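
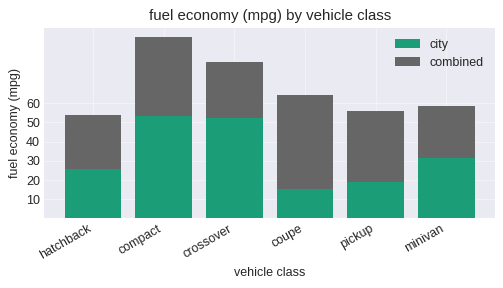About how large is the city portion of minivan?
city top ≈ 30, bottom ≈ 0; segment ≈ 30.

≈ 30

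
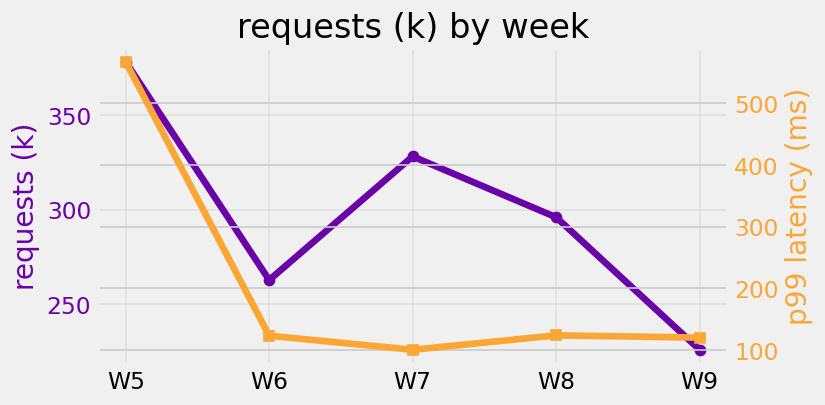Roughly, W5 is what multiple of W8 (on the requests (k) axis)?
W5 ≈ 380, W8 ≈ 300; 380/300 ≈ 1.27.

≈ 1.27×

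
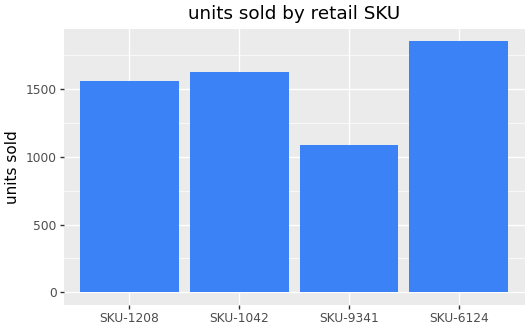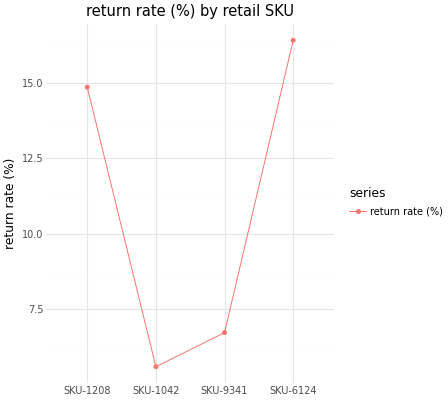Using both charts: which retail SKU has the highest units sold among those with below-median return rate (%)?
SKU-1042

Chart 2 median return rate (%) ≈ 10; below-median retail SKUs: SKU-1042, SKU-9341. Among those, SKU-1042 has the highest units sold (≈ 1600).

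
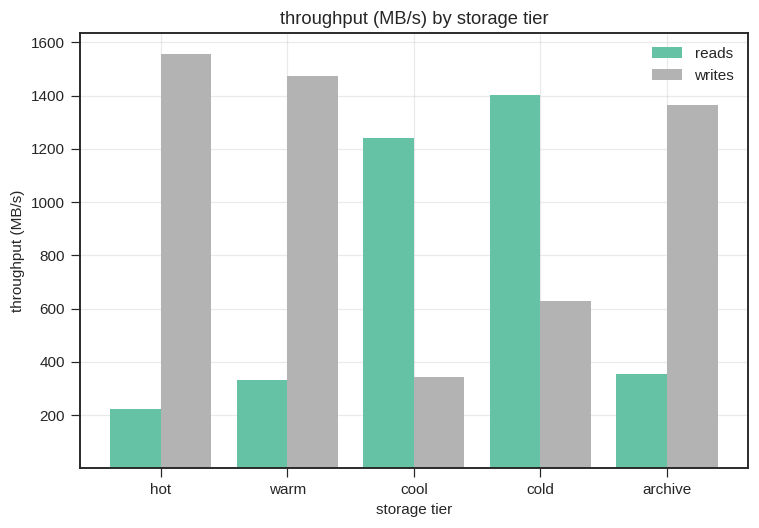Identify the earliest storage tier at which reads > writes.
cool

warm: reads ≈ 400 vs writes ≈ 1400 (not yet); cool: reads ≈ 1200 vs writes ≈ 400 (first crossover).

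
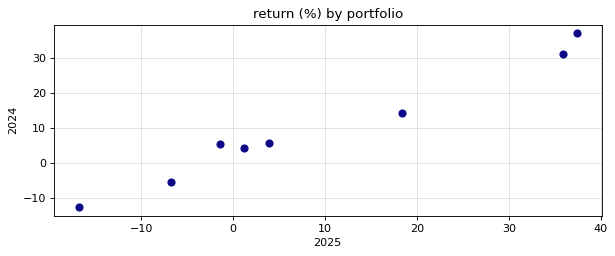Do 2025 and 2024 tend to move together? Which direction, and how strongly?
positive, strong

Points are positively correlated; strong (|r| ≈ 1.0).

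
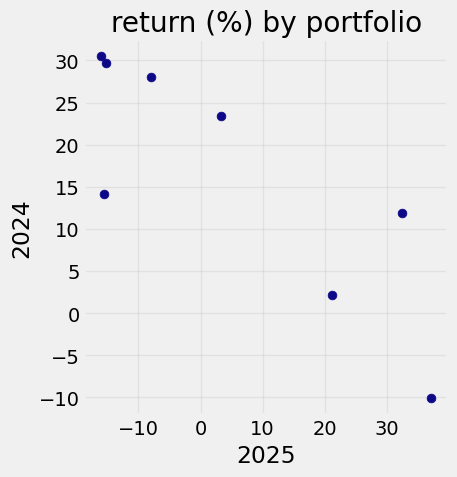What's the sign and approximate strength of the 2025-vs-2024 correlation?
Points are negatively correlated; strong (|r| ≈ 0.8).

negative, strong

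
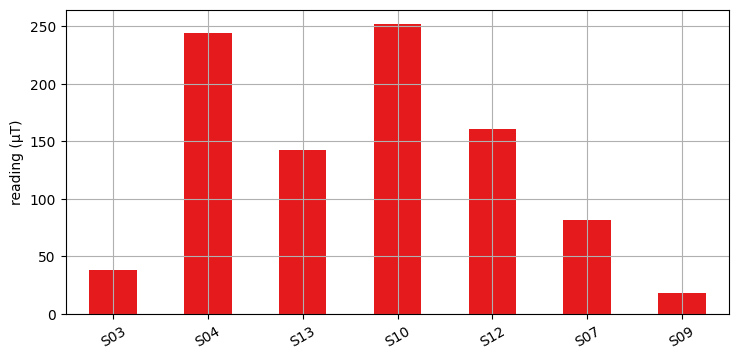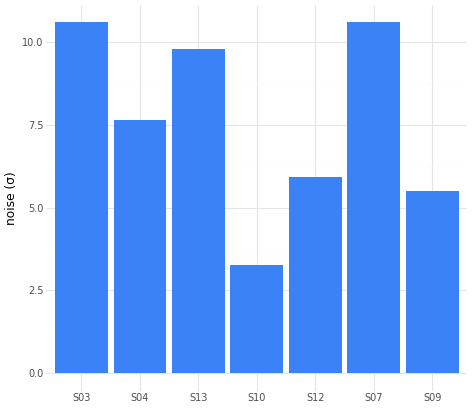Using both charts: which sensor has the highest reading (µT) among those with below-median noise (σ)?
Chart 2 median noise (σ) ≈ 8; below-median sensors: S10, S12, S09. Among those, S10 has the highest reading (µT) (≈ 250).

S10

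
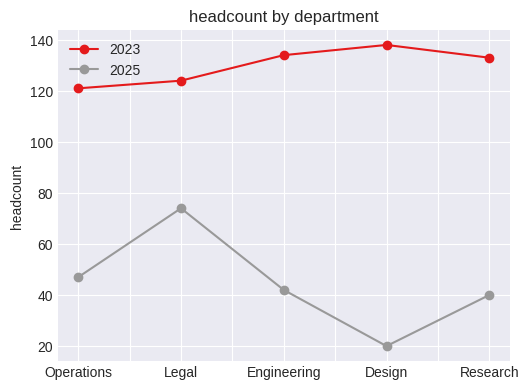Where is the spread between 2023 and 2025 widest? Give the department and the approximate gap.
Design: 2023 ≈ 140, 2025 ≈ 20 → gap ≈ 120. Next-largest (Research) is only ≈ 90.

Design, ≈ 120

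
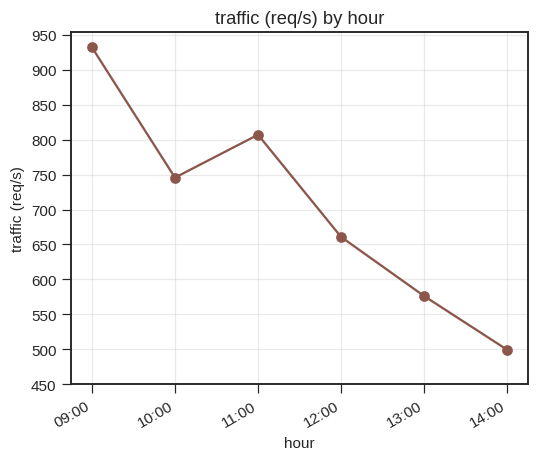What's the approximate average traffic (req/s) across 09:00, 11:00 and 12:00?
(950 + 800 + 650) / 3 ≈ 800.

≈ 800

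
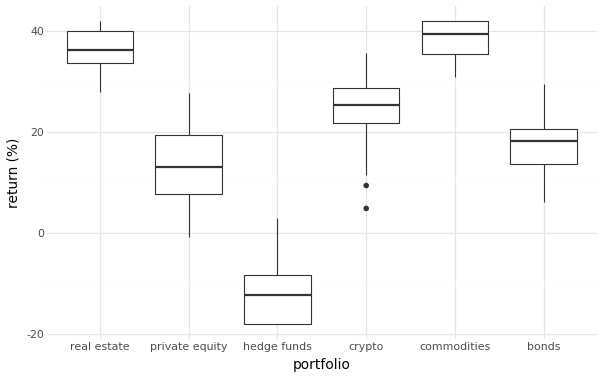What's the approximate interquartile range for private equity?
Q3 ≈ 20, Q1 ≈ 10; IQR ≈ 10.

≈ 10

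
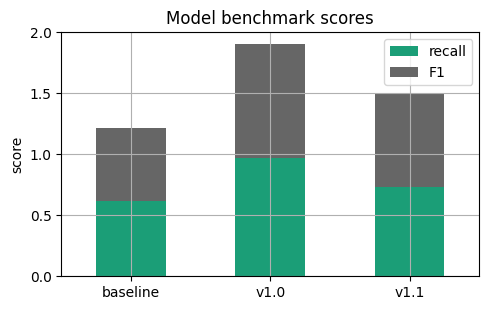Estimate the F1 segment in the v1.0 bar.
≈ 1.0

F1 top ≈ 2.0, bottom ≈ 1.0; segment ≈ 1.0.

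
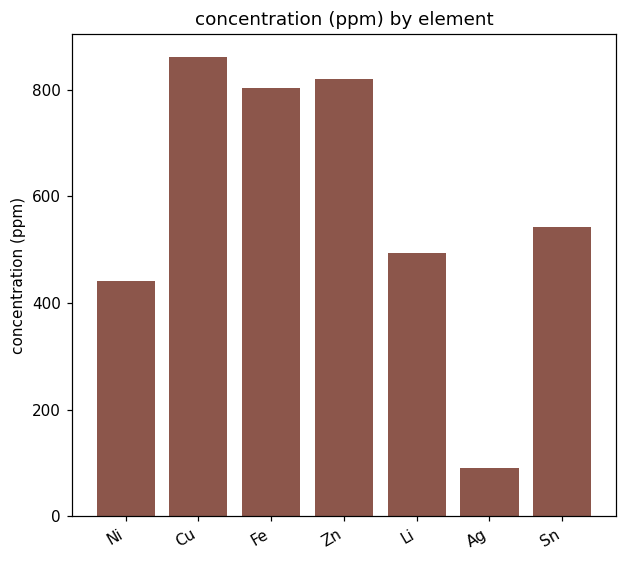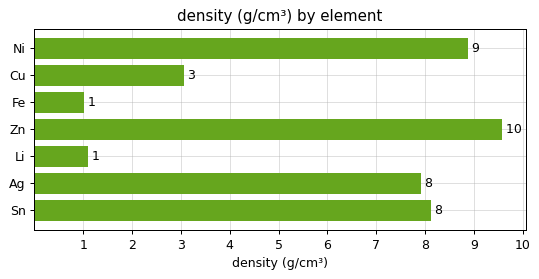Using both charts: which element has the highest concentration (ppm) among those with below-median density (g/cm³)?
Chart 2 median density (g/cm³) ≈ 8; below-median elements: Cu, Fe, Li. Among those, Cu has the highest concentration (ppm) (≈ 900).

Cu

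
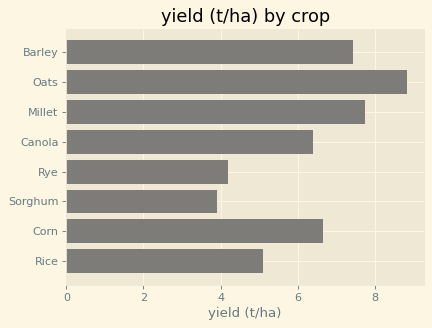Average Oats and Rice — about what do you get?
≈ 7

(9 + 5) / 2 ≈ 7.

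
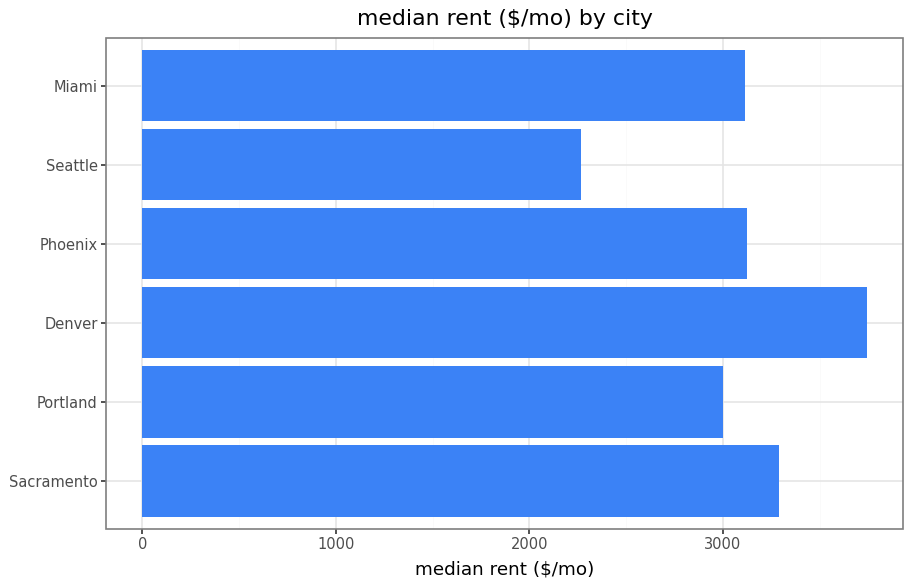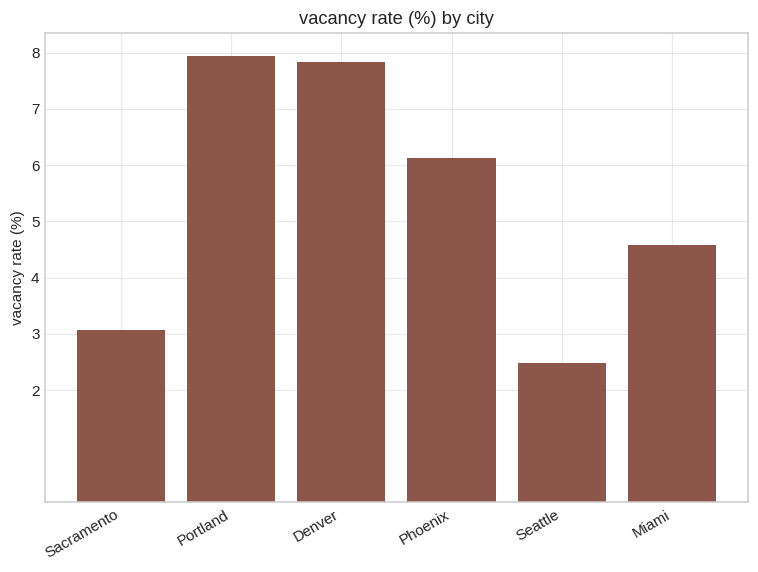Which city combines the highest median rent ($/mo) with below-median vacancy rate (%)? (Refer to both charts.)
Chart 2 median vacancy rate (%) ≈ 5; below-median cities: Sacramento, Seattle, Miami. Among those, Sacramento has the highest median rent ($/mo) (≈ 3500).

Sacramento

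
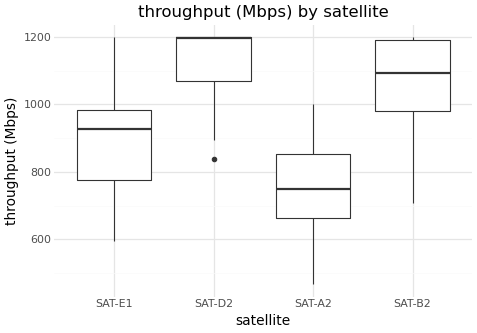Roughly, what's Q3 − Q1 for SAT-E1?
Q3 ≈ 1000, Q1 ≈ 800; IQR ≈ 200.

≈ 200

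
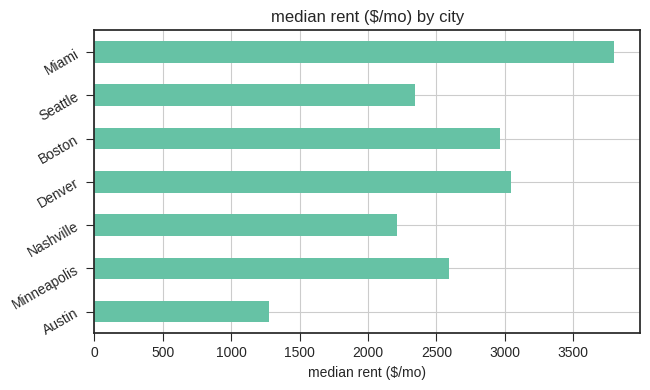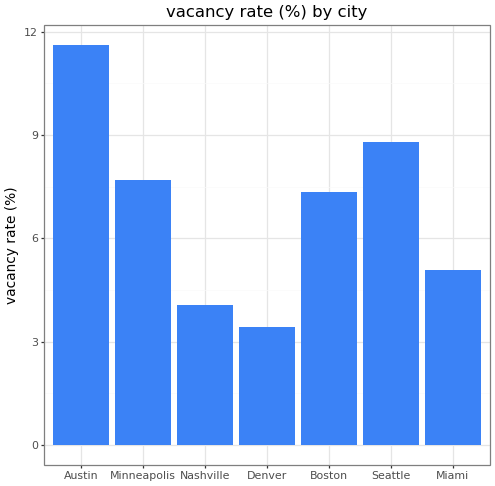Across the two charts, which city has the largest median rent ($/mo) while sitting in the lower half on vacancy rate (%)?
Miami

Chart 2 median vacancy rate (%) ≈ 8; below-median cities: Nashville, Denver, Miami. Among those, Miami has the highest median rent ($/mo) (≈ 4000).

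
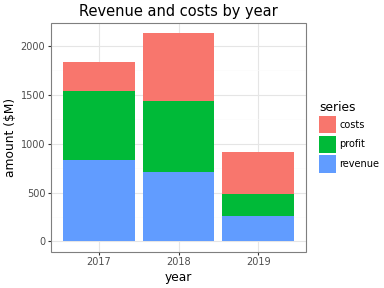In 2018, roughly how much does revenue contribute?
≈ 800

revenue top ≈ 800, bottom ≈ 0; segment ≈ 800.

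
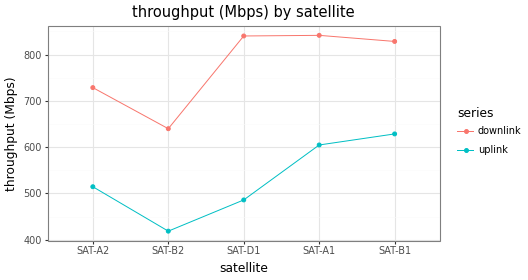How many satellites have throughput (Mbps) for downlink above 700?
4

Above 700: SAT-A2, SAT-D1, SAT-A1, SAT-B1.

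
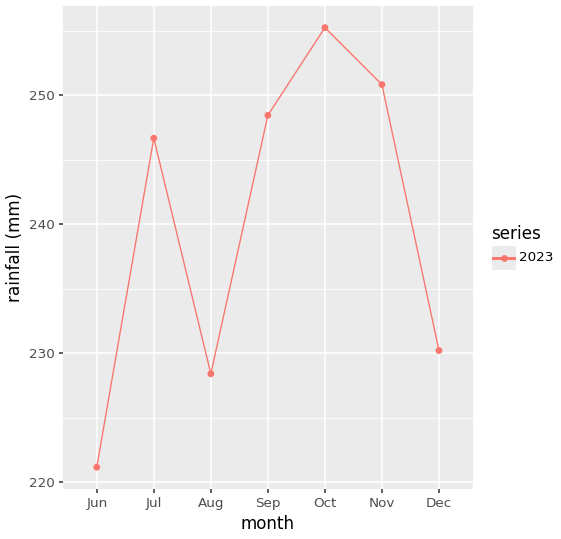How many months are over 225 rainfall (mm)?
6

Above 225: Jul, Aug, Sep, Oct, Nov, Dec.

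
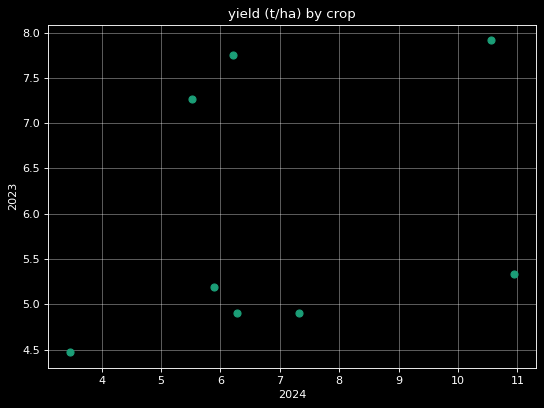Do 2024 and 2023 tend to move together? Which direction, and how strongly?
Points are positively correlated; weak (|r| ≈ 0.3).

positive, weak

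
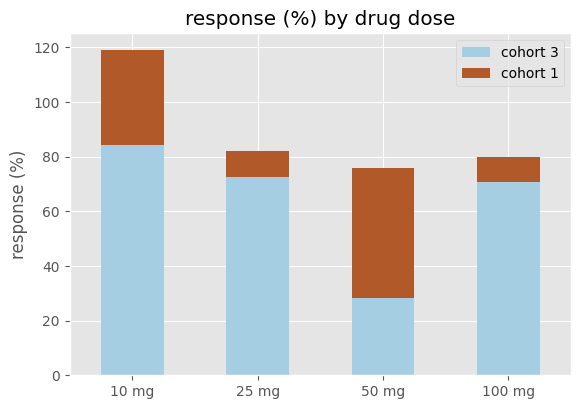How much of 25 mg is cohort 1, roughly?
cohort 1 top ≈ 80, bottom ≈ 70; segment ≈ 10.

≈ 10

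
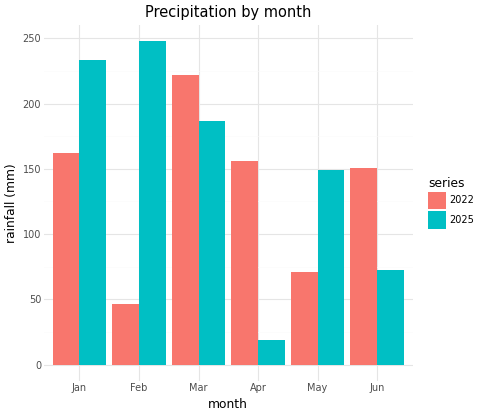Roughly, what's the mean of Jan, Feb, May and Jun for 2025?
(225 + 250 + 150 + 75) / 4 ≈ 175.

≈ 175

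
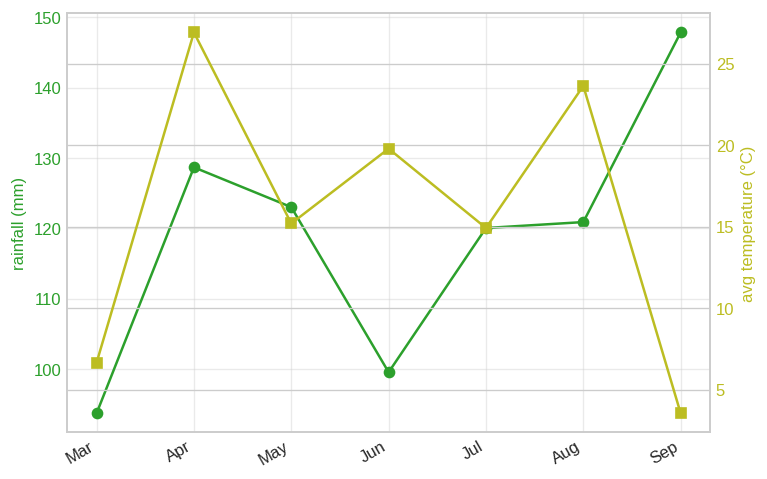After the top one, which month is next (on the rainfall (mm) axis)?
Apr

Top 3 (on the rainfall (mm) axis): Sep ≈ 150, Apr ≈ 130, May ≈ 125.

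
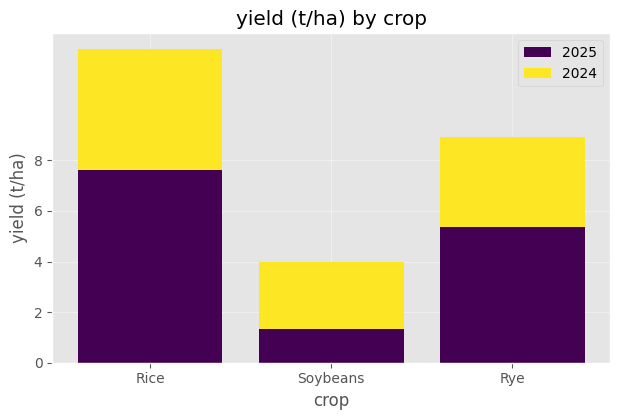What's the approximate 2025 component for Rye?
≈ 6

2025 top ≈ 6, bottom ≈ 0; segment ≈ 6.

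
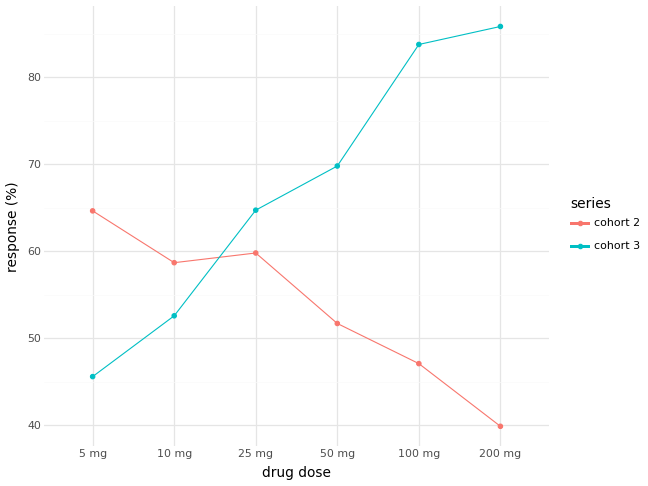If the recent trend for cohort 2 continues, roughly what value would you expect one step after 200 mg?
≈ 35

Last three: 50, 45, 40 → slope ≈ -5/step → next ≈ 35.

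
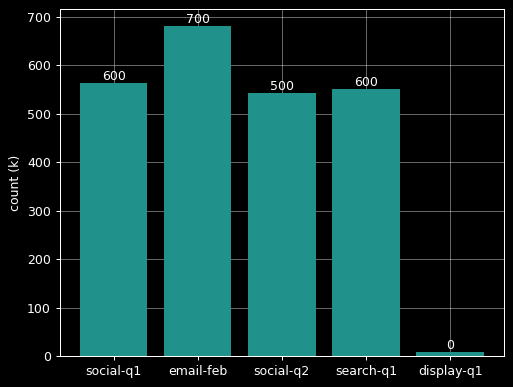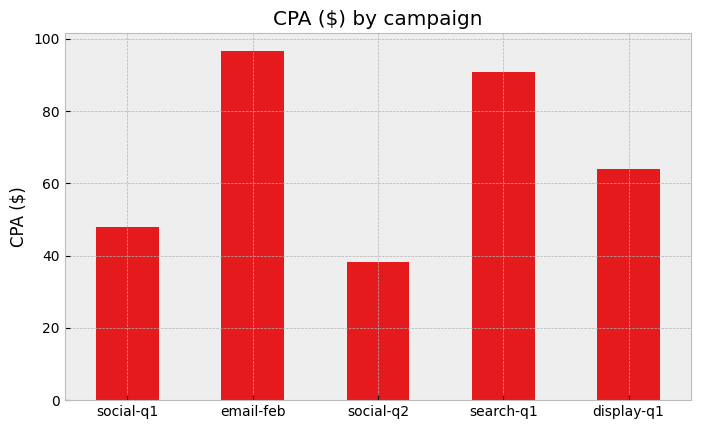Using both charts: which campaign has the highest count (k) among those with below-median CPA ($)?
social-q1

Chart 2 median CPA ($) ≈ 60; below-median campaigns: social-q1, social-q2. Among those, social-q1 has the highest count (k) (≈ 600).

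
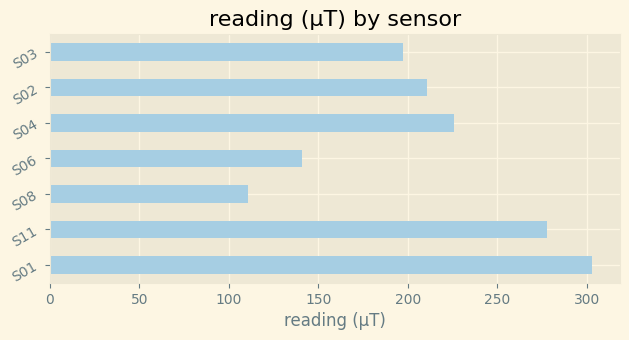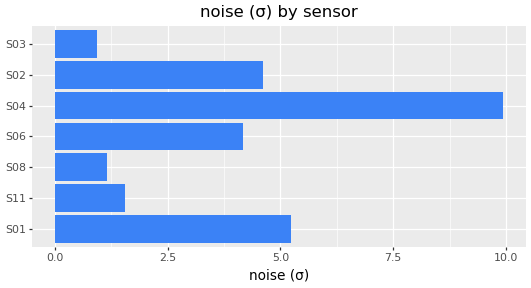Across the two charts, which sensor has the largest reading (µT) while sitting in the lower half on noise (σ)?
S11

Chart 2 median noise (σ) ≈ 4; below-median sensors: S11, S08, S03. Among those, S11 has the highest reading (µT) (≈ 300).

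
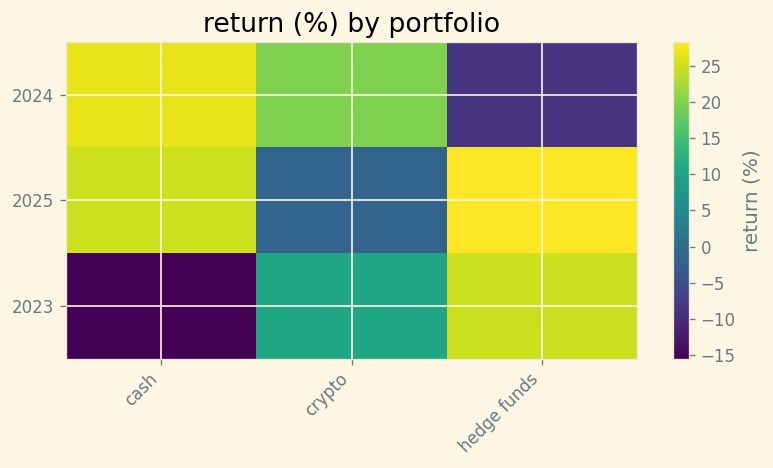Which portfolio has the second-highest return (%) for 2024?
crypto

Top 3 for 2024: cash ≈ 25, crypto ≈ 20, hedge funds ≈ -10.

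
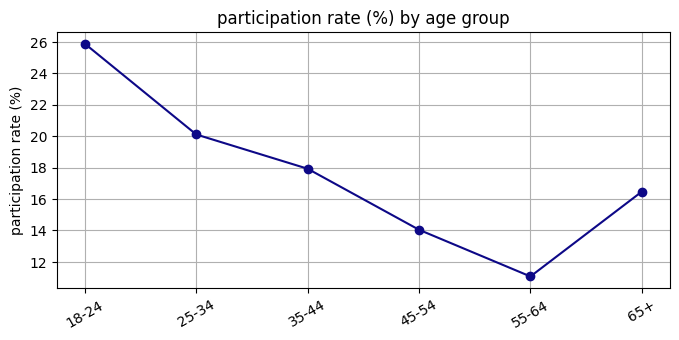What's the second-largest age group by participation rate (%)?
Top 3: 18-24 ≈ 26, 25-34 ≈ 20, 35-44 ≈ 18.

25-34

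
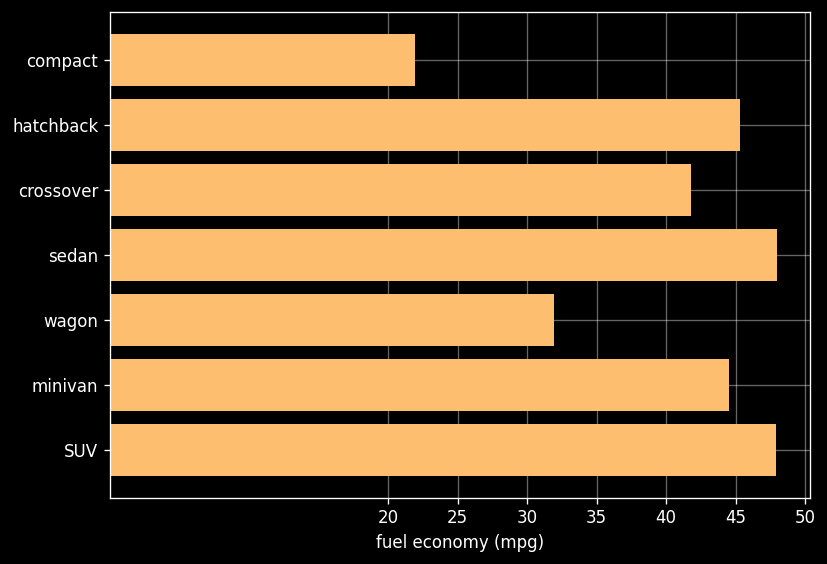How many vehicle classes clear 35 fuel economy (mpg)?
5

Above 35: hatchback, crossover, sedan, minivan, SUV.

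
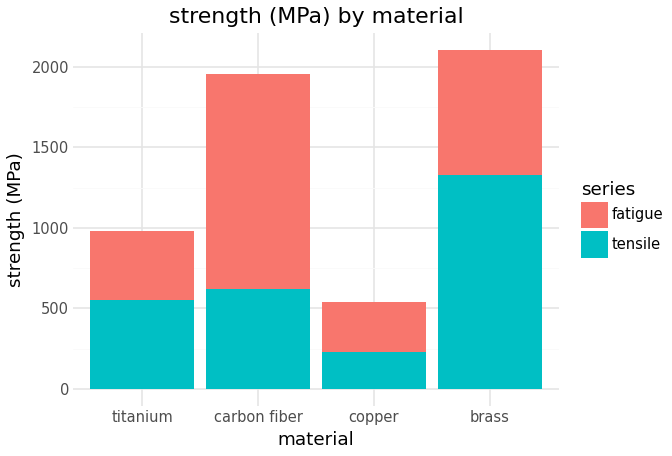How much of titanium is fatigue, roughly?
≈ 400

fatigue top ≈ 1000, bottom ≈ 600; segment ≈ 400.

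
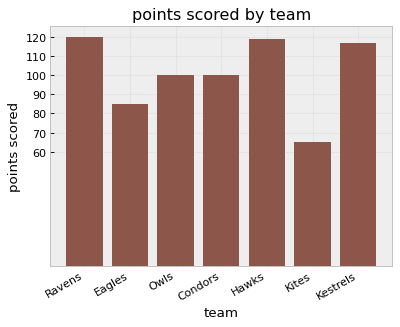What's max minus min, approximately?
≈ 60

Max Ravens ≈ 120, min Kites ≈ 60; range ≈ 60.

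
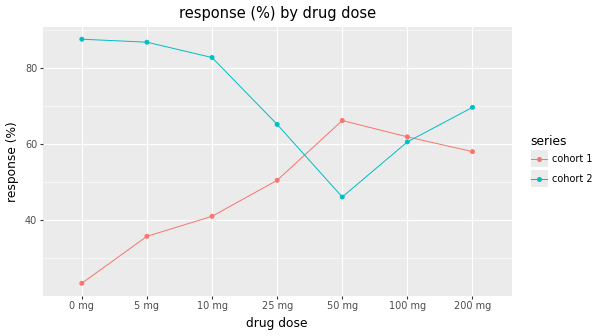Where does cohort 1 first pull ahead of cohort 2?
25 mg: cohort 1 ≈ 50 vs cohort 2 ≈ 70 (not yet); 50 mg: cohort 1 ≈ 70 vs cohort 2 ≈ 50 (first crossover).

50 mg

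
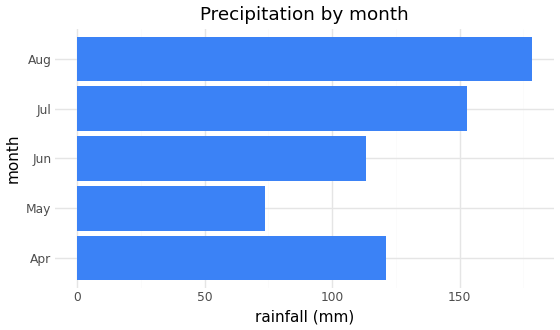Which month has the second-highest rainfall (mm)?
Top 3: Aug ≈ 180, Jul ≈ 160, Apr ≈ 120.

Jul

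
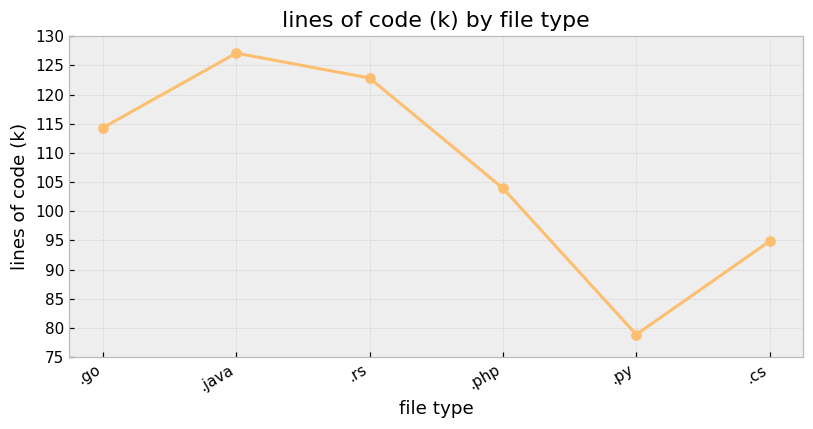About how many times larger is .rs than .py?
≈ 1.56×

.rs ≈ 125, .py ≈ 80; 125/80 ≈ 1.56.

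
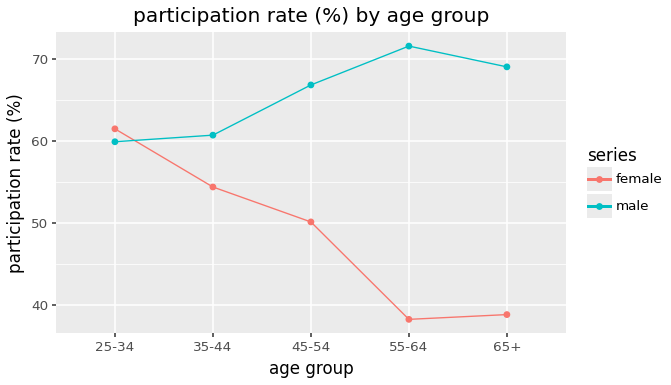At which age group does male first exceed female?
25-34: male ≈ 60 vs female ≈ 60 (not yet); 35-44: male ≈ 60 vs female ≈ 55 (first crossover).

35-44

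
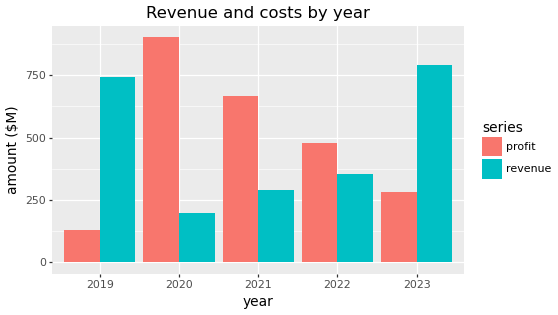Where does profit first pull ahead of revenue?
2020

2019: profit ≈ 100 vs revenue ≈ 700 (not yet); 2020: profit ≈ 900 vs revenue ≈ 200 (first crossover).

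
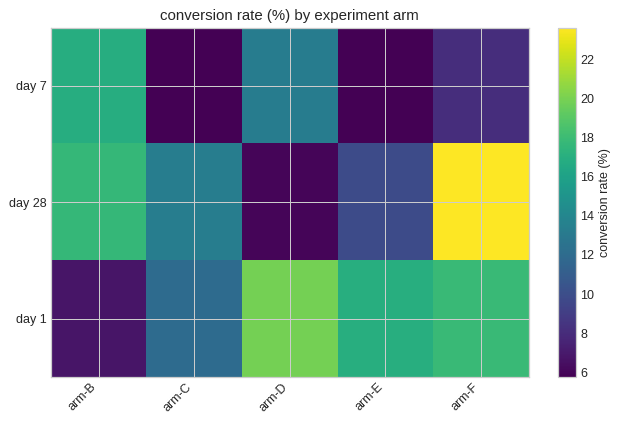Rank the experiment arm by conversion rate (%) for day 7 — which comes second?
Top 3 for day 7: arm-B ≈ 16, arm-D ≈ 14, arm-F ≈ 8.

arm-D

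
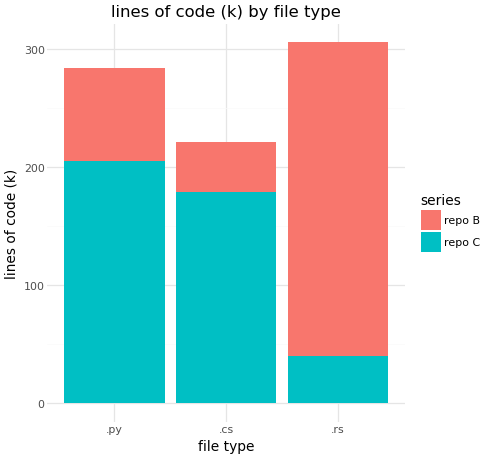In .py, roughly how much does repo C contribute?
repo C top ≈ 200, bottom ≈ 0; segment ≈ 200.

≈ 200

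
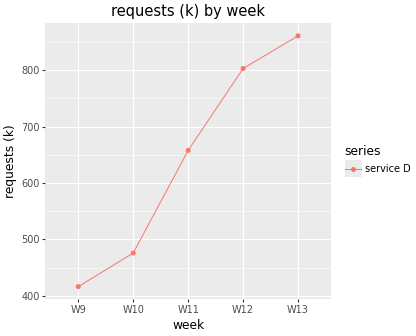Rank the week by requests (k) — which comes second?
Top 3: W13 ≈ 850, W12 ≈ 800, W11 ≈ 650.

W12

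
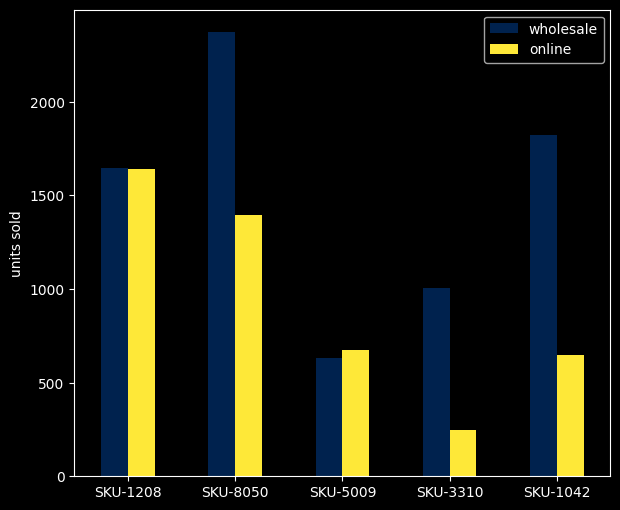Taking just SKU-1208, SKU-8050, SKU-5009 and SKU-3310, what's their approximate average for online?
≈ 950

(1600 + 1400 + 600 + 200) / 4 ≈ 950.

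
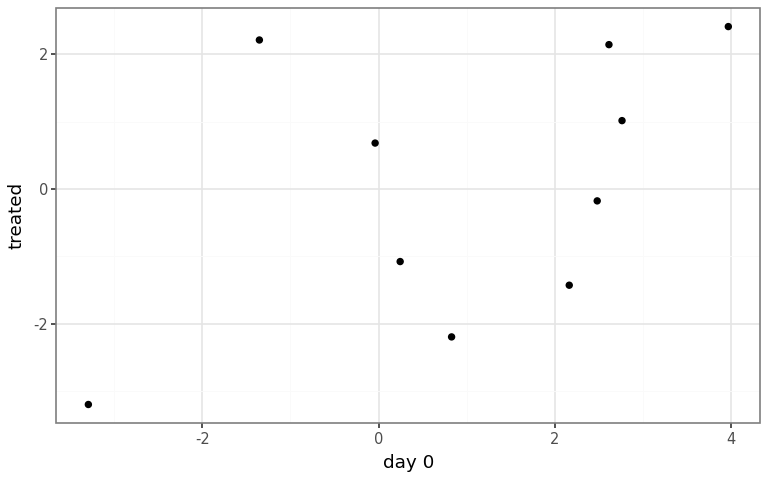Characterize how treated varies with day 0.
Points are positively correlated; moderate (|r| ≈ 0.5).

positive, moderate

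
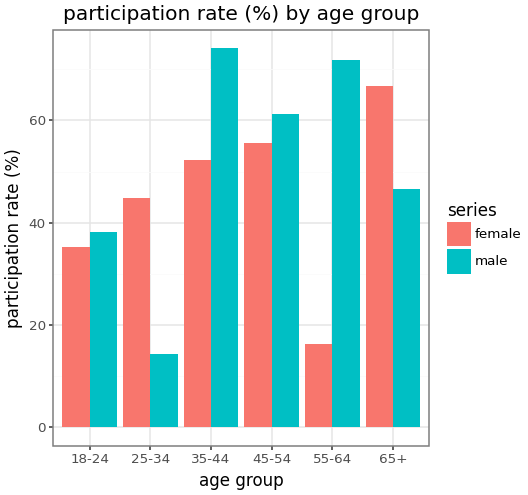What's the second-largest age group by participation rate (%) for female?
45-54

Top 3 for female: 65+ ≈ 70, 45-54 ≈ 60, 35-44 ≈ 50.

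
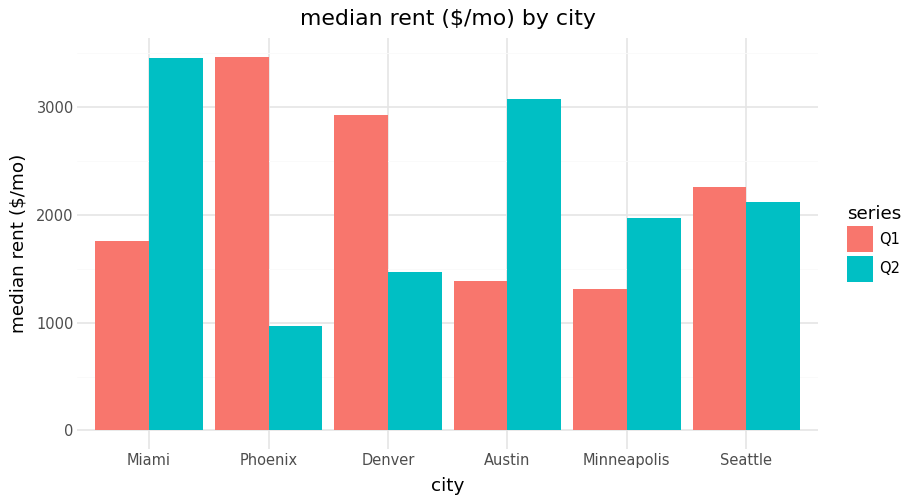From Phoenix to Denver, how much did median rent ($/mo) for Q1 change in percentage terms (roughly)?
Phoenix ≈ 3500, Denver ≈ 3000; (3000 − 3500) / 3500 ≈ -14.3%.

≈ -14.3%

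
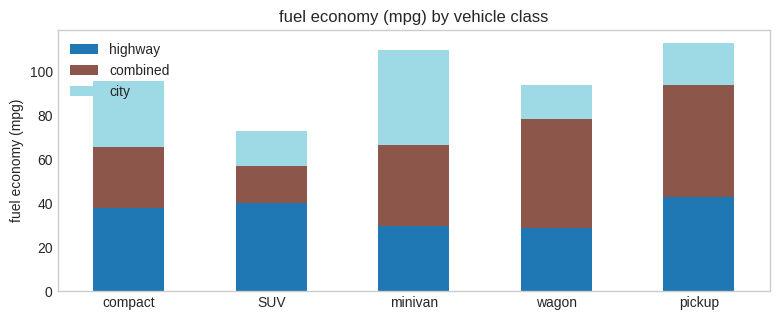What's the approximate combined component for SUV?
combined top ≈ 60, bottom ≈ 40; segment ≈ 20.

≈ 20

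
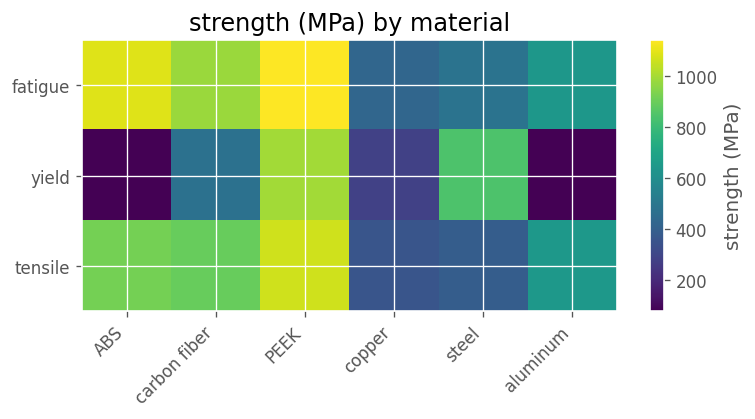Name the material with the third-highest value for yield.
Top 4 for yield: PEEK ≈ 1000, steel ≈ 800, carbon fiber ≈ 500, copper ≈ 300.

carbon fiber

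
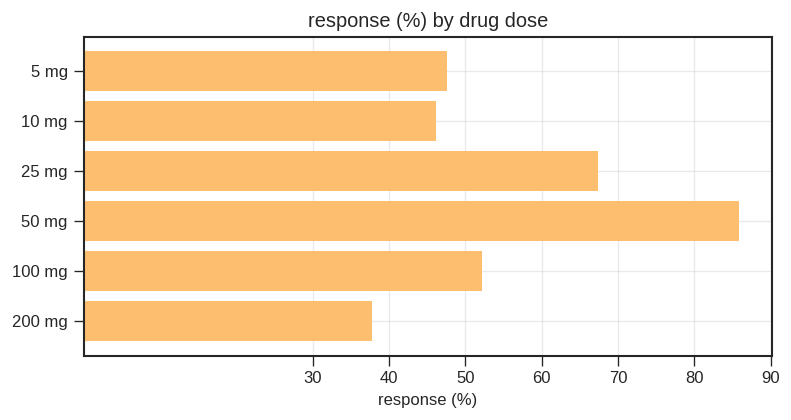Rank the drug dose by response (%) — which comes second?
25 mg

Top 3: 50 mg ≈ 90, 25 mg ≈ 70, 100 mg ≈ 50.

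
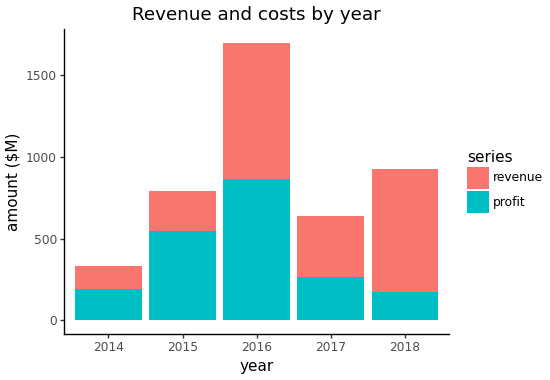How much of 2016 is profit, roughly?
profit top ≈ 800, bottom ≈ 0; segment ≈ 800.

≈ 800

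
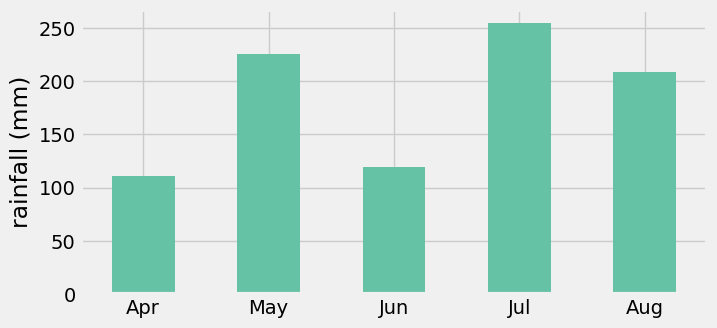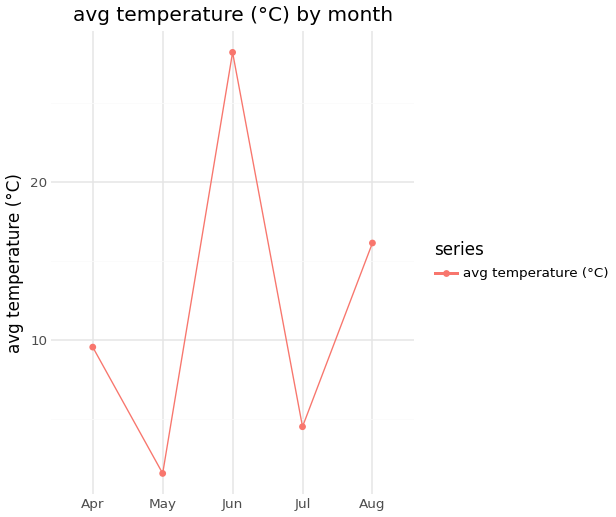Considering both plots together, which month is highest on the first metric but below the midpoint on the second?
Jul

Chart 2 median avg temperature (°C) ≈ 10; below-median months: May, Jul. Among those, Jul has the highest rainfall (mm) (≈ 250).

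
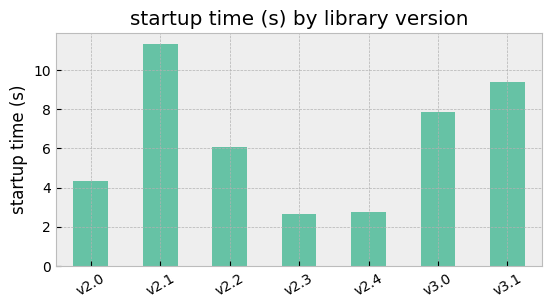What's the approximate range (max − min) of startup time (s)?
Max v2.1 ≈ 11, min v2.3 ≈ 3; range ≈ 8.

≈ 8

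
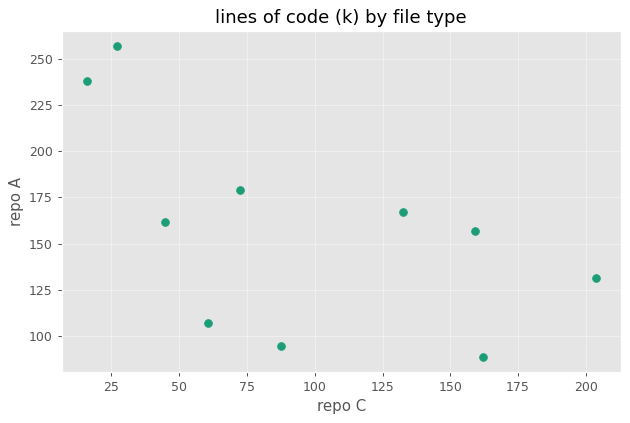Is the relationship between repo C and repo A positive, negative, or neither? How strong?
negative, moderate

Points are negatively correlated; moderate (|r| ≈ 0.6).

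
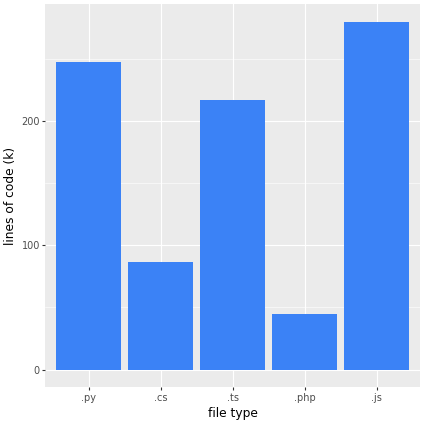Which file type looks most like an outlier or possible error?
.php ≈ 50; the rest sit between ≈ 75 and ≈ 275.

.php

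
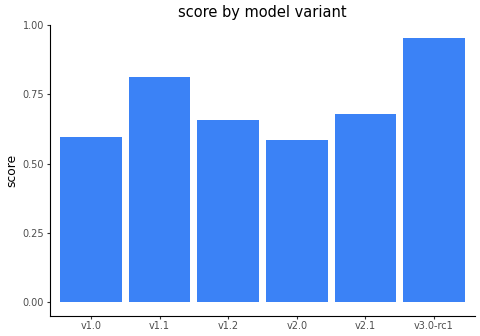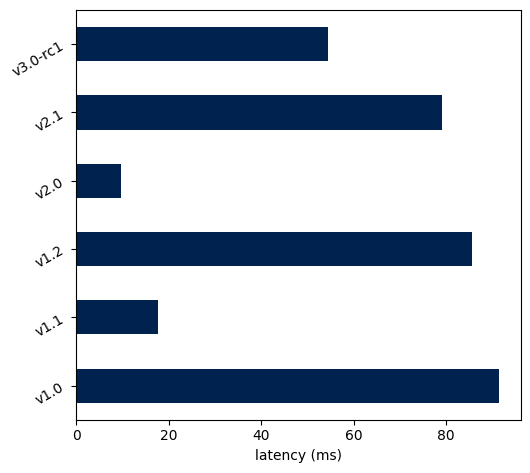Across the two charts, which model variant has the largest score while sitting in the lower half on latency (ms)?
v3.0-rc1

Chart 2 median latency (ms) ≈ 70; below-median model variants: v1.1, v2.0, v3.0-rc1. Among those, v3.0-rc1 has the highest score (≈ 1).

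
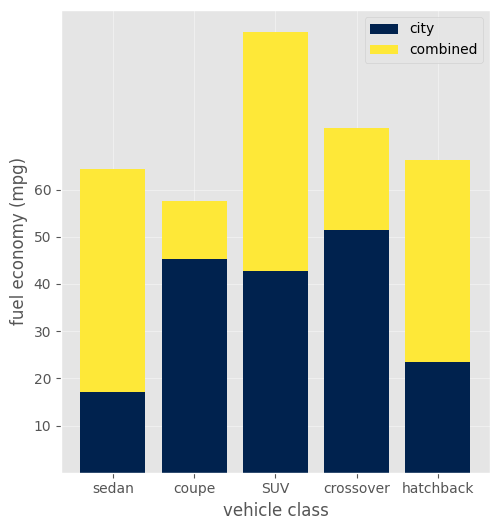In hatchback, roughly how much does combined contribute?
≈ 50

combined top ≈ 70, bottom ≈ 20; segment ≈ 50.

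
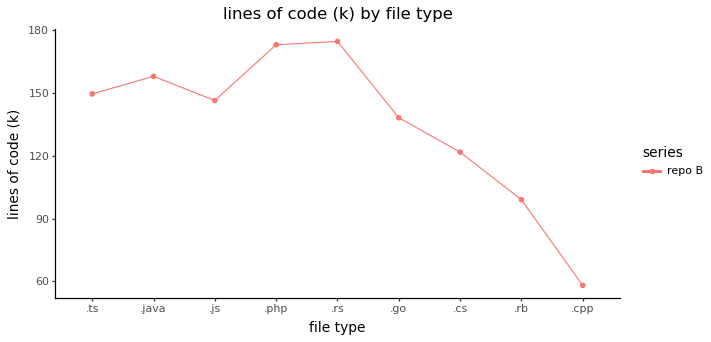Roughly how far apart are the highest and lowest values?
Max .rs ≈ 170, min .cpp ≈ 60; range ≈ 110.

≈ 110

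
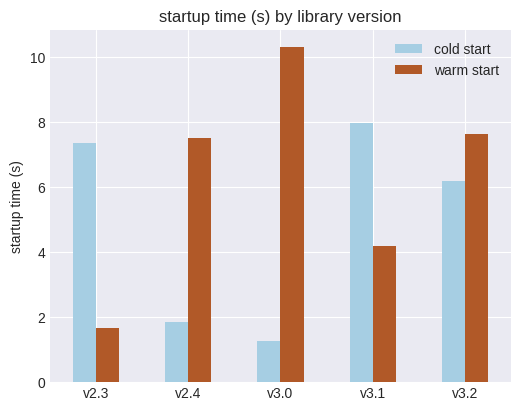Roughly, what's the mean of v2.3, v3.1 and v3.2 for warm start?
≈ 5

(2 + 4 + 8) / 3 ≈ 5.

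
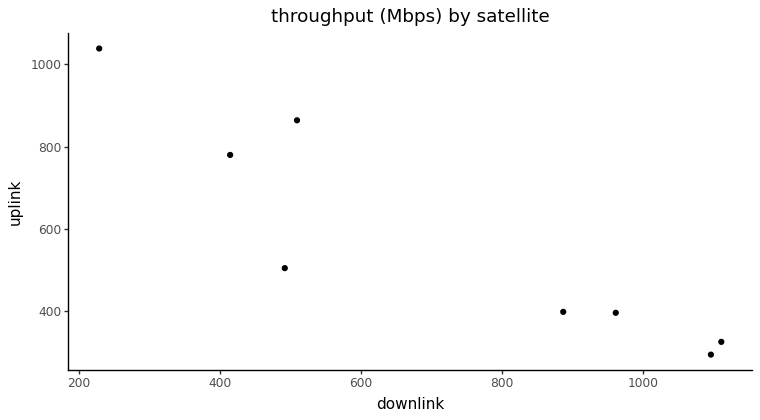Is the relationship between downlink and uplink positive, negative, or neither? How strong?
Points are negatively correlated; strong (|r| ≈ 0.9).

negative, strong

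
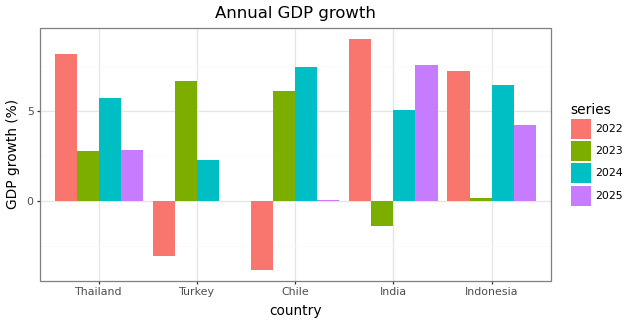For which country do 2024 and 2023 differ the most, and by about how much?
India: 2024 ≈ 6, 2023 ≈ -2 → gap ≈ 8. Next-largest (Indonesia) is only ≈ 6.

India, ≈ 8 %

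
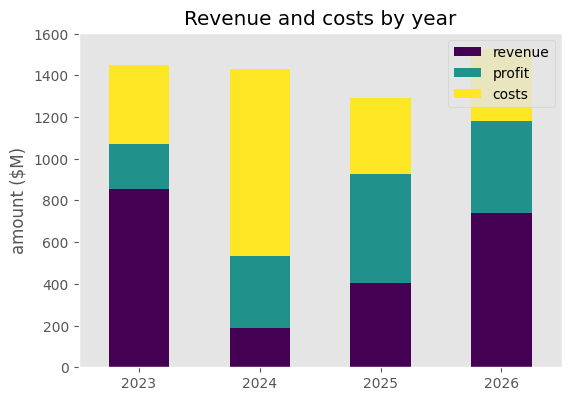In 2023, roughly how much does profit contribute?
profit top ≈ 1000, bottom ≈ 800; segment ≈ 200.

≈ 200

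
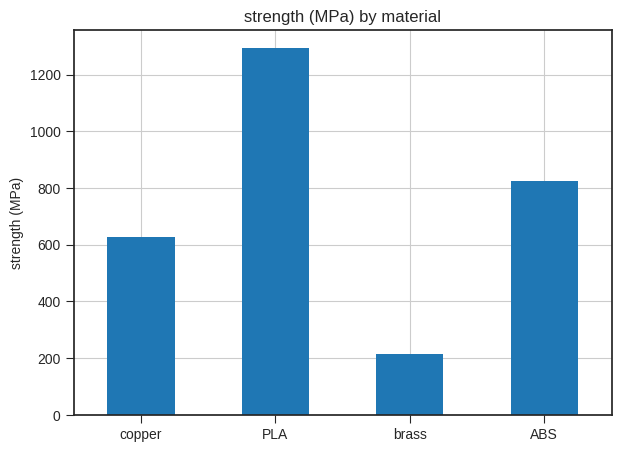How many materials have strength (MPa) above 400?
3

Above 400: copper, PLA, ABS.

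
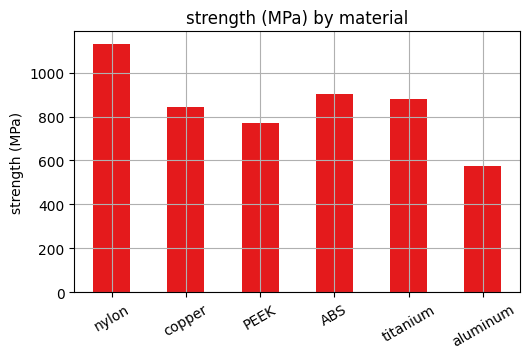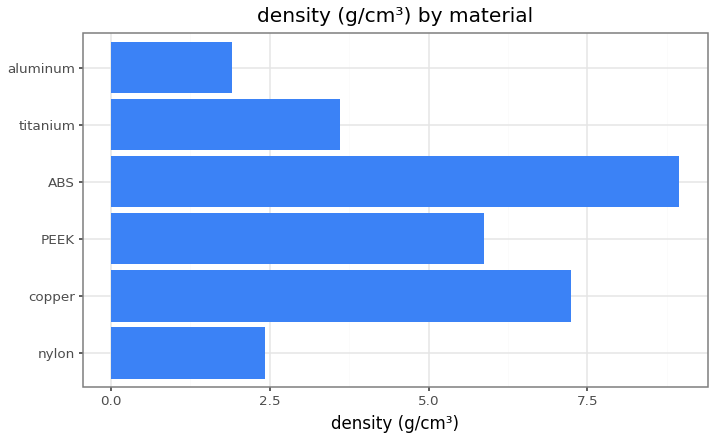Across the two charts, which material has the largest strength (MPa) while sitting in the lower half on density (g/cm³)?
nylon

Chart 2 median density (g/cm³) ≈ 5; below-median materials: nylon, titanium, aluminum. Among those, nylon has the highest strength (MPa) (≈ 1200).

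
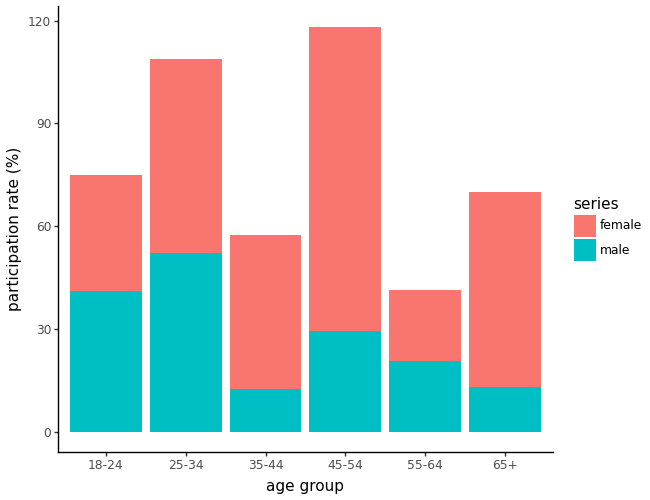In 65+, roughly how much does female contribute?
female top ≈ 70, bottom ≈ 10; segment ≈ 60.

≈ 60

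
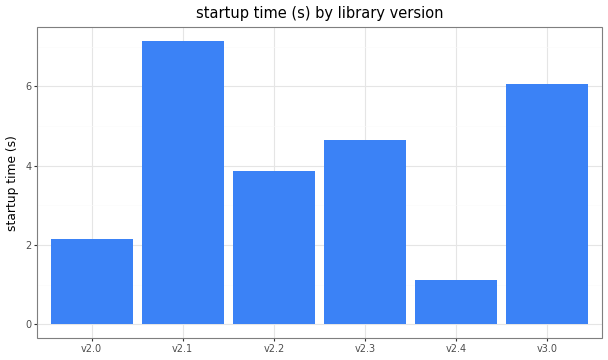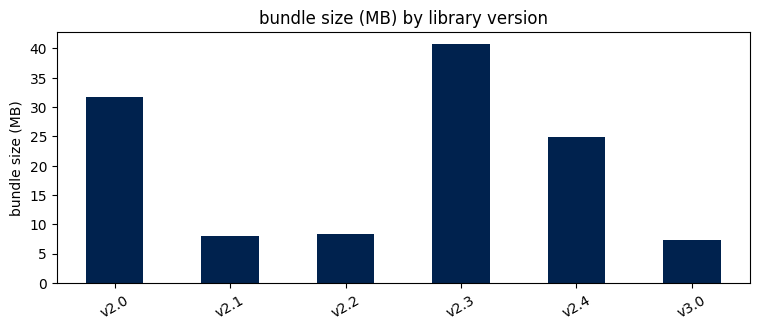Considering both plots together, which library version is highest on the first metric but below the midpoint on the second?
v2.1

Chart 2 median bundle size (MB) ≈ 15; below-median library versions: v2.1, v2.2, v3.0. Among those, v2.1 has the highest startup time (s) (≈ 7).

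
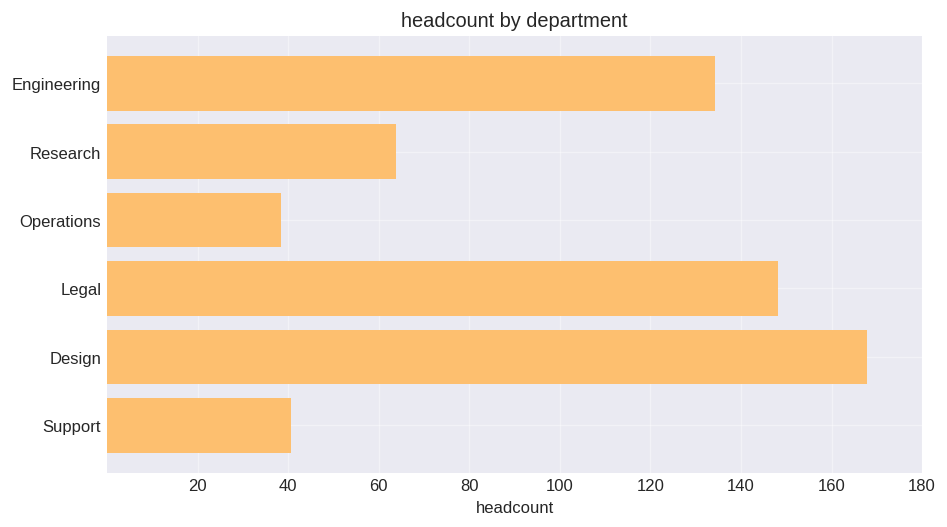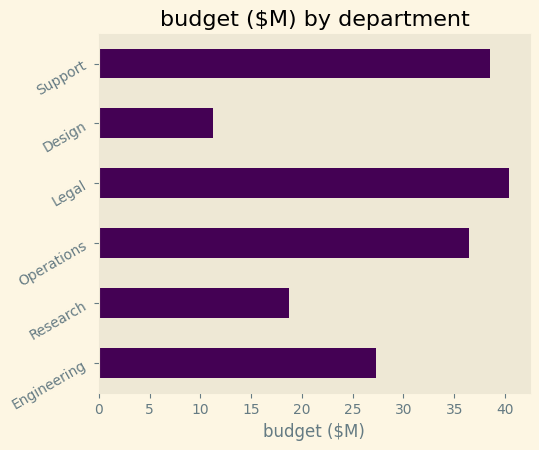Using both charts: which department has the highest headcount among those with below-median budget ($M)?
Chart 2 median budget ($M) ≈ 30; below-median departments: Engineering, Research, Design. Among those, Design has the highest headcount (≈ 160).

Design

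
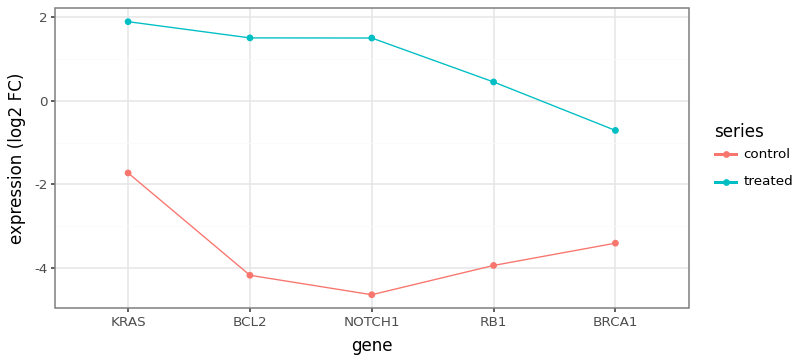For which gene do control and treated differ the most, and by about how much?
NOTCH1: control ≈ -5, treated ≈ 2 → gap ≈ 7. Next-largest (BCL2) is only ≈ 6.

NOTCH1, ≈ 7 log2 FC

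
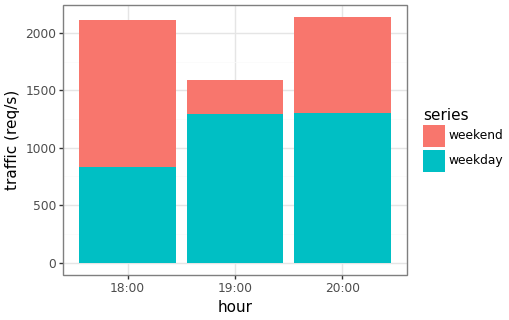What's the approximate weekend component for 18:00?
weekend top ≈ 2200, bottom ≈ 800; segment ≈ 1400.

≈ 1400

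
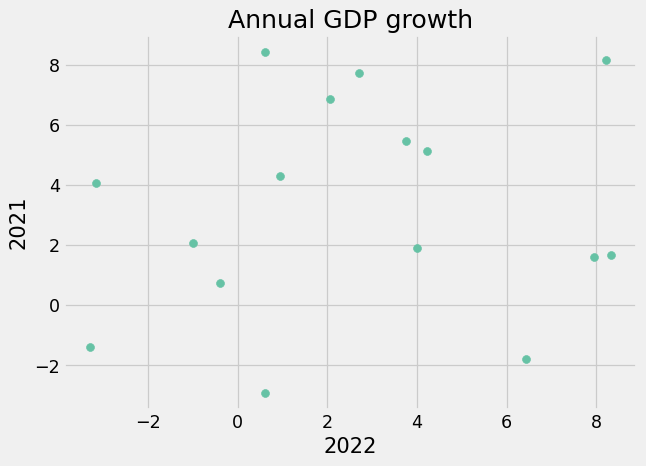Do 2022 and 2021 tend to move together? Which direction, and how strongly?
Points are roughly uncorrelated; weak (|r| ≈ 0.1).

no clear correlation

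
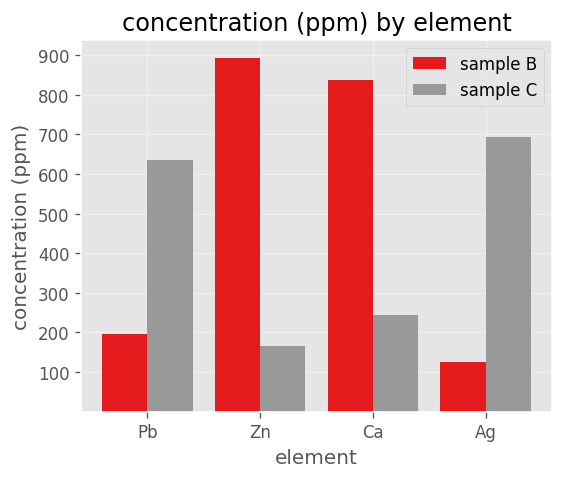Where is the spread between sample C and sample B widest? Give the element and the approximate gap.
Zn, ≈ 700 ppm

Zn: sample C ≈ 200, sample B ≈ 900 → gap ≈ 700. Next-largest (Ca) is only ≈ 600.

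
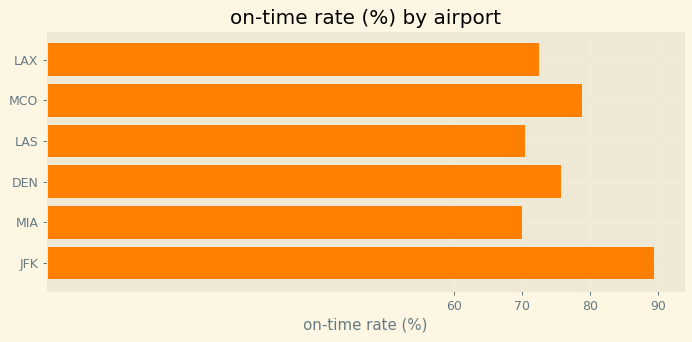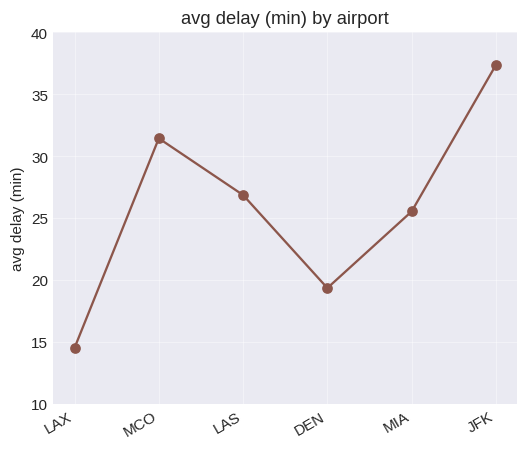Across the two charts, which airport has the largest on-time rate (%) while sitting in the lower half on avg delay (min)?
DEN

Chart 2 median avg delay (min) ≈ 25; below-median airports: LAX, DEN, MIA. Among those, DEN has the highest on-time rate (%) (≈ 80).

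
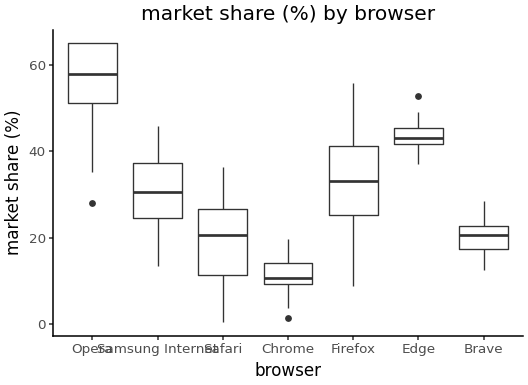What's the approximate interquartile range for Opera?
≈ 15

Q3 ≈ 65, Q1 ≈ 50; IQR ≈ 15.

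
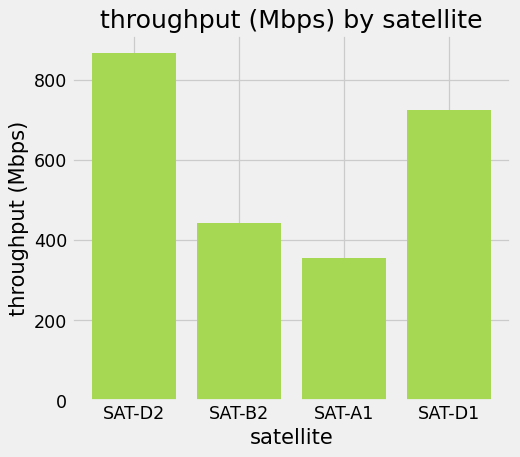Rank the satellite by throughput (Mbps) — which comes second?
Top 3: SAT-D2 ≈ 900, SAT-D1 ≈ 700, SAT-B2 ≈ 400.

SAT-D1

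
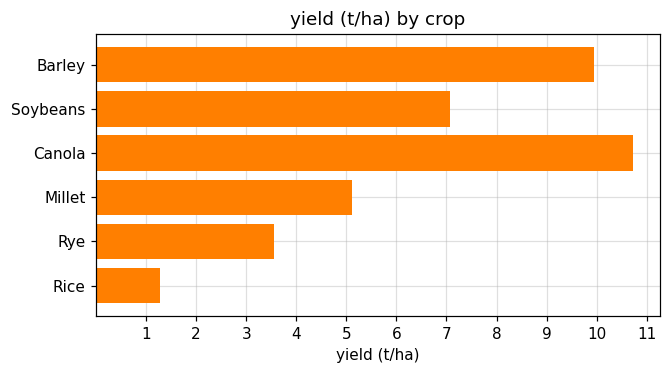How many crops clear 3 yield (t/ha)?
5

Above 3: Barley, Soybeans, Canola, Millet, Rye.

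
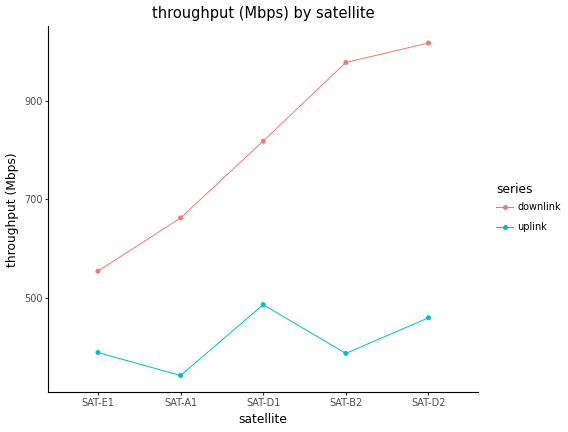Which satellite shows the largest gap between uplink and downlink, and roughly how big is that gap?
SAT-B2, ≈ 600 Mbps

SAT-B2: uplink ≈ 400, downlink ≈ 1000 → gap ≈ 600. Next-largest (SAT-D2) is only ≈ 500.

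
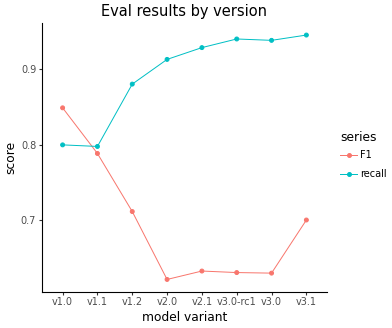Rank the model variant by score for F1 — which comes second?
v1.1

Top 3 for F1: v1.0 ≈ 0.85, v1.1 ≈ 0.80, v1.2 ≈ 0.70.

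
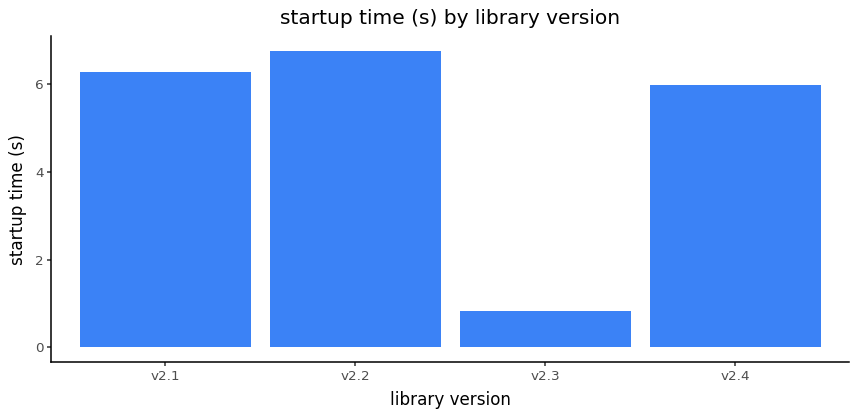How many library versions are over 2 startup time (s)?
Above 2: v2.1, v2.2, v2.4.

3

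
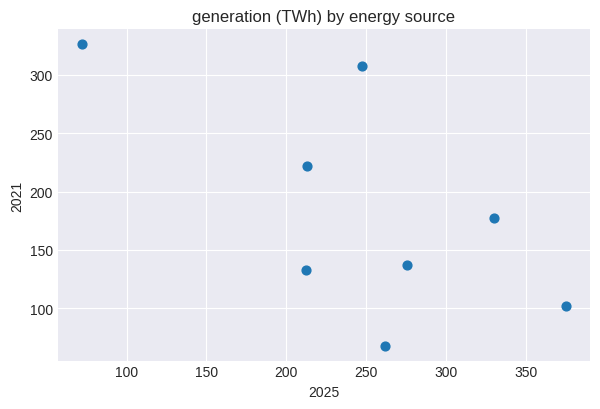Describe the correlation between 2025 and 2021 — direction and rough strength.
negative, moderate

Points are negatively correlated; moderate (|r| ≈ 0.6).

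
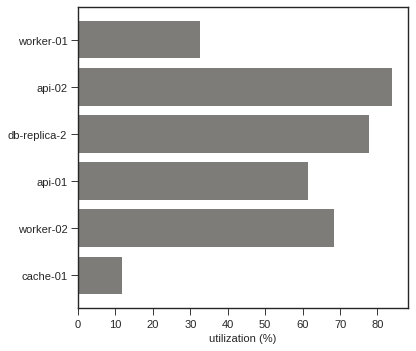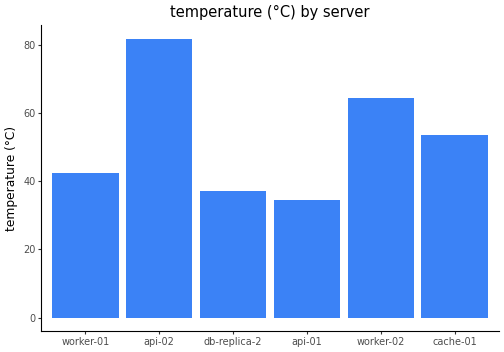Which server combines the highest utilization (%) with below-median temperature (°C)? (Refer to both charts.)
Chart 2 median temperature (°C) ≈ 50; below-median servers: worker-01, db-replica-2, api-01. Among those, db-replica-2 has the highest utilization (%) (≈ 80).

db-replica-2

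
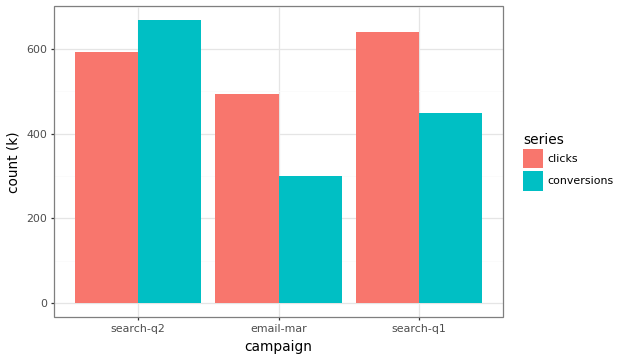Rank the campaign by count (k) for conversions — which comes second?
Top 3 for conversions: search-q2 ≈ 700, search-q1 ≈ 400, email-mar ≈ 300.

search-q1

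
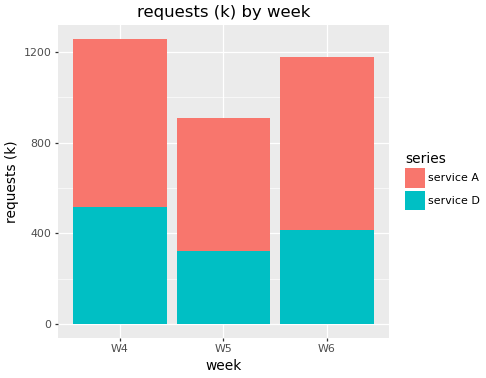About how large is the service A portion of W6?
service A top ≈ 1200, bottom ≈ 400; segment ≈ 800.

≈ 800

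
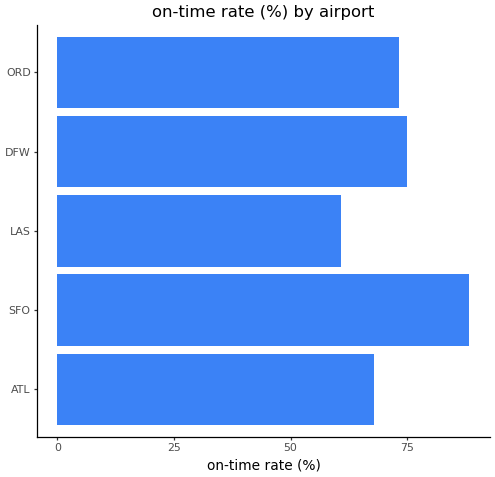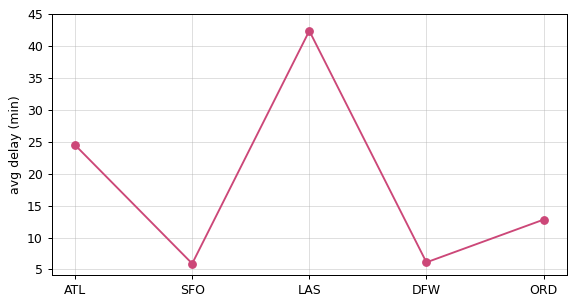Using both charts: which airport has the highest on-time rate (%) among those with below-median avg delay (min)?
Chart 2 median avg delay (min) ≈ 15; below-median airports: SFO, DFW. Among those, SFO has the highest on-time rate (%) (≈ 90).

SFO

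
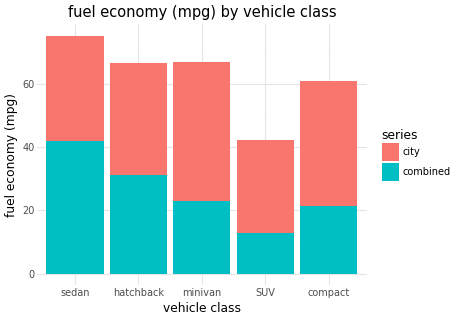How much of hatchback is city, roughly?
city top ≈ 70, bottom ≈ 30; segment ≈ 40.

≈ 40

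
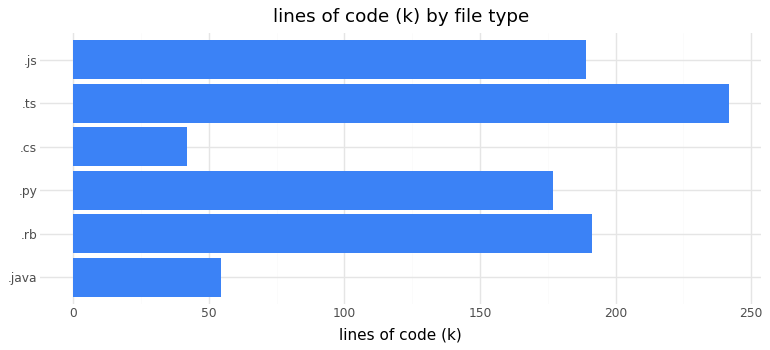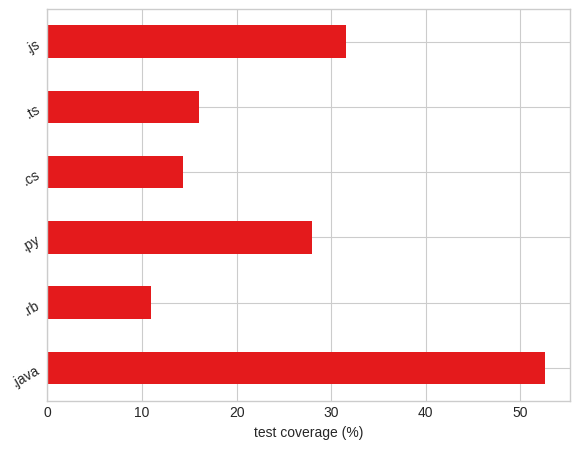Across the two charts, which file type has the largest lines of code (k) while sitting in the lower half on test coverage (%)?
.ts

Chart 2 median test coverage (%) ≈ 20; below-median file types: .rb, .cs, .ts. Among those, .ts has the highest lines of code (k) (≈ 250).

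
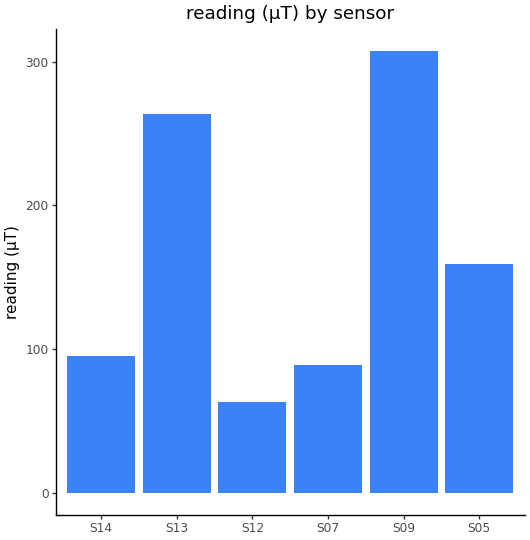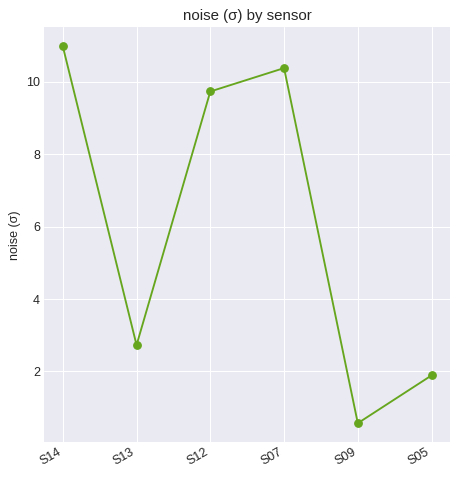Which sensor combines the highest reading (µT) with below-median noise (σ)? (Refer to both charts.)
S09

Chart 2 median noise (σ) ≈ 6; below-median sensors: S13, S09, S05. Among those, S09 has the highest reading (µT) (≈ 300).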